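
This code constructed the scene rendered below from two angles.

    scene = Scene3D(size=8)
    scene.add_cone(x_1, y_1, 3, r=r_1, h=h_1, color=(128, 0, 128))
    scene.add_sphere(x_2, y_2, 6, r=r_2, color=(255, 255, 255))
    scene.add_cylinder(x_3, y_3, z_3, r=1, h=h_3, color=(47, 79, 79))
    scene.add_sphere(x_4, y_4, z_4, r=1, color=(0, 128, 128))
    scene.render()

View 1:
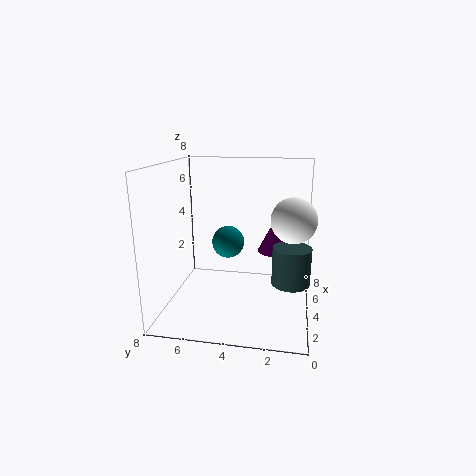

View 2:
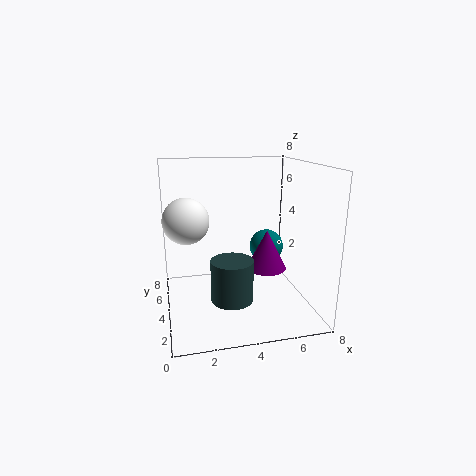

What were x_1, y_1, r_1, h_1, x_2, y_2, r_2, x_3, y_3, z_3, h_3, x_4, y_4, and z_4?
x_1 = 5, y_1 = 2, r_1 = 1, h_1 = 2, x_2 = 1, y_2 = 1, r_2 = 1, x_3 = 3, y_3 = 1, z_3 = 2, h_3 = 2, x_4 = 6, y_4 = 5, z_4 = 3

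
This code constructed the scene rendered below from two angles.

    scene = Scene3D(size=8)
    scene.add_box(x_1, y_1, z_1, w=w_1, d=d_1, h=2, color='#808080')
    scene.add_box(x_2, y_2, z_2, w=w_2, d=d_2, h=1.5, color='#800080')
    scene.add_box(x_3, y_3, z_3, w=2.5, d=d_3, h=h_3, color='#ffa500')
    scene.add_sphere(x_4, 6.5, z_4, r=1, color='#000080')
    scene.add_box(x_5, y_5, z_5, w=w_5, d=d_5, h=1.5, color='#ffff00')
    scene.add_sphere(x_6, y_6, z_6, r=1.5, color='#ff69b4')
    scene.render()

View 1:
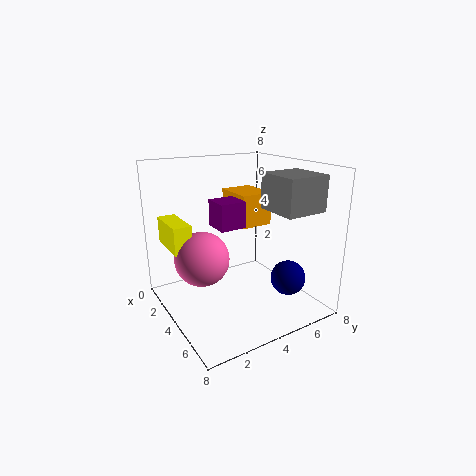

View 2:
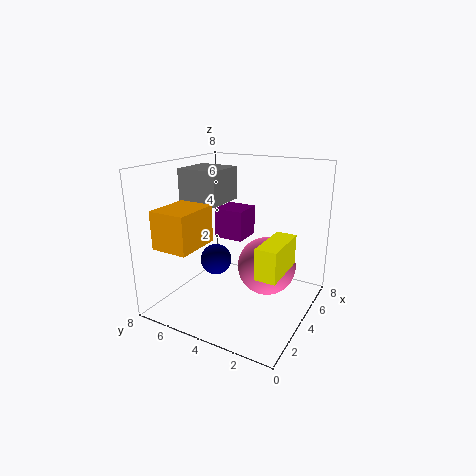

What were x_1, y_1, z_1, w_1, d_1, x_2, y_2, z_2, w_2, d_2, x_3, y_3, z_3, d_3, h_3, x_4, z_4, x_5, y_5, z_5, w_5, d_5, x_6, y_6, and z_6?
x_1 = 4
y_1 = 5.5
z_1 = 5.5
w_1 = 2.5
d_1 = 2.5
x_2 = 2.5
y_2 = 3
z_2 = 4.5
w_2 = 1.5
d_2 = 1.5
x_3 = 0.5
y_3 = 5
z_3 = 4
d_3 = 2
h_3 = 2
x_4 = 5.5
z_4 = 1.5
x_5 = 1
y_5 = 0.5
z_5 = 3.5
w_5 = 2.5
d_5 = 1
x_6 = 3.5
y_6 = 2
z_6 = 3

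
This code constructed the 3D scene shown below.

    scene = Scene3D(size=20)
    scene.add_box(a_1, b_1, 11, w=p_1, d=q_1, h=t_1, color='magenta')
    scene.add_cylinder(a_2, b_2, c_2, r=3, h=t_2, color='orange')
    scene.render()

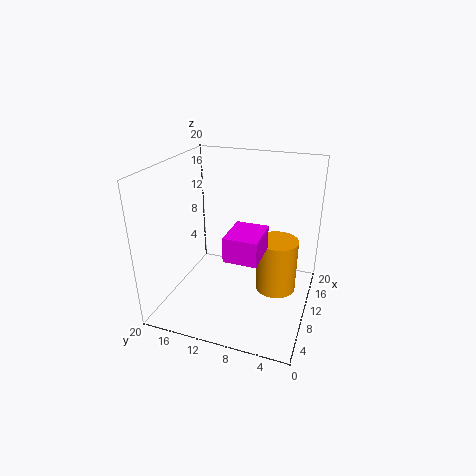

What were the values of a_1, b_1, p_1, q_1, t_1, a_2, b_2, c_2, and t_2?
a_1 = 2
b_1 = 5
p_1 = 5
q_1 = 4
t_1 = 3
a_2 = 13
b_2 = 5
c_2 = 1
t_2 = 8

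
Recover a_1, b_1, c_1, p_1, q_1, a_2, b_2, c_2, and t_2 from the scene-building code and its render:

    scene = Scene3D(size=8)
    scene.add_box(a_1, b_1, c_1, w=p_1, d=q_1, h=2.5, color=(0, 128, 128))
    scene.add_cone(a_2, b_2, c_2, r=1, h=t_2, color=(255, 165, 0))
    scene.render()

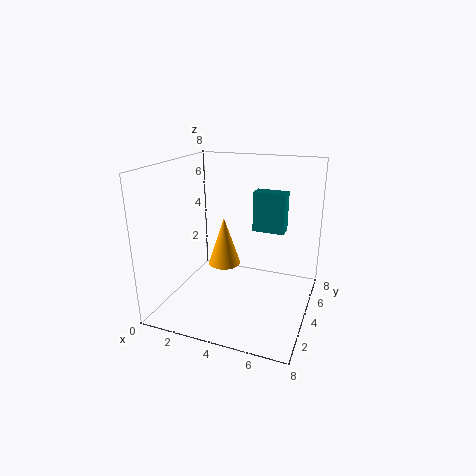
a_1 = 4; b_1 = 6.5; c_1 = 3.5; p_1 = 2; q_1 = 1; a_2 = 2.5; b_2 = 5.5; c_2 = 1.5; t_2 = 3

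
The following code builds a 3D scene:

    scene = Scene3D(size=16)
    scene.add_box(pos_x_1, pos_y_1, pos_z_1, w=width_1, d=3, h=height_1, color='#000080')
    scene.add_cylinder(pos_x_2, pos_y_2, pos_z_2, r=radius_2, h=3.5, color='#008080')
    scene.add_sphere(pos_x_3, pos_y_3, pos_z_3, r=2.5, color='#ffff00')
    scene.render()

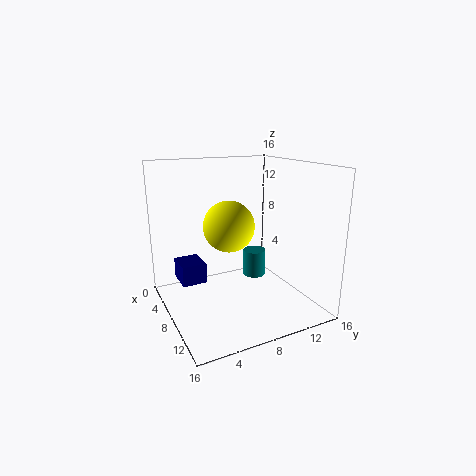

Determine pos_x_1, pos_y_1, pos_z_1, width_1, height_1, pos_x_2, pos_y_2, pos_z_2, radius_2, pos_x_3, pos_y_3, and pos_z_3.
pos_x_1 = 1
pos_y_1 = 2.5
pos_z_1 = 1.5
width_1 = 3.5
height_1 = 2.5
pos_x_2 = 3
pos_y_2 = 13
pos_z_2 = 0.5
radius_2 = 1.5
pos_x_3 = 11
pos_y_3 = 5.5
pos_z_3 = 10.5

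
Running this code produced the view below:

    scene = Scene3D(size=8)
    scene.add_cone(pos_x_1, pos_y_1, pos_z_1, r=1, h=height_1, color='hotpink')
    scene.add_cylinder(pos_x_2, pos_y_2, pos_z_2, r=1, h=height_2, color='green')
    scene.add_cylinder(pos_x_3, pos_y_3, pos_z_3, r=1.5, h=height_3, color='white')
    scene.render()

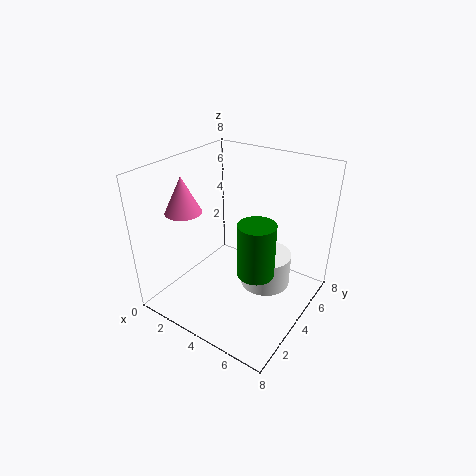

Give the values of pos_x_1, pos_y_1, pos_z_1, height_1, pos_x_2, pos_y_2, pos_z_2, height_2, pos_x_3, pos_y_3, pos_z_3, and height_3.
pos_x_1 = 1.5
pos_y_1 = 2.5
pos_z_1 = 5.5
height_1 = 2
pos_x_2 = 5.5
pos_y_2 = 3.5
pos_z_2 = 2.5
height_2 = 3
pos_x_3 = 5
pos_y_3 = 5.5
pos_z_3 = 0.5
height_3 = 2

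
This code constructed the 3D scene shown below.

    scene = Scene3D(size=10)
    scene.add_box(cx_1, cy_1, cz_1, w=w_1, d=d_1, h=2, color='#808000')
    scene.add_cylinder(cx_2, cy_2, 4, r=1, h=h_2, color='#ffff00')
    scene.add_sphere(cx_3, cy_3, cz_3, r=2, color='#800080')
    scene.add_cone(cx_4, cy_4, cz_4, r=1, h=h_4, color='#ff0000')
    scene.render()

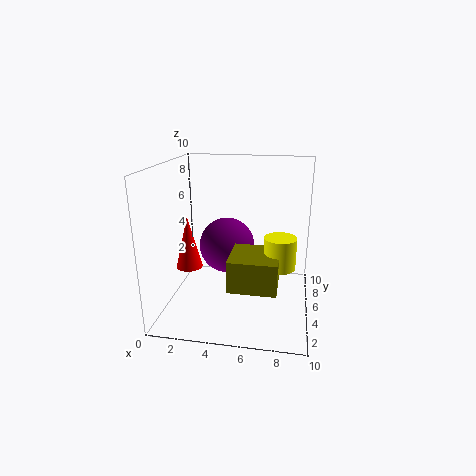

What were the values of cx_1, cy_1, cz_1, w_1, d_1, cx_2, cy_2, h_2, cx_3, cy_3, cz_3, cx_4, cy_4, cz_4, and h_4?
cx_1 = 5
cy_1 = 1
cz_1 = 3
w_1 = 3
d_1 = 3
cx_2 = 8
cy_2 = 3
h_2 = 2
cx_3 = 4
cy_3 = 6
cz_3 = 4
cx_4 = 1
cy_4 = 6
cz_4 = 2
h_4 = 4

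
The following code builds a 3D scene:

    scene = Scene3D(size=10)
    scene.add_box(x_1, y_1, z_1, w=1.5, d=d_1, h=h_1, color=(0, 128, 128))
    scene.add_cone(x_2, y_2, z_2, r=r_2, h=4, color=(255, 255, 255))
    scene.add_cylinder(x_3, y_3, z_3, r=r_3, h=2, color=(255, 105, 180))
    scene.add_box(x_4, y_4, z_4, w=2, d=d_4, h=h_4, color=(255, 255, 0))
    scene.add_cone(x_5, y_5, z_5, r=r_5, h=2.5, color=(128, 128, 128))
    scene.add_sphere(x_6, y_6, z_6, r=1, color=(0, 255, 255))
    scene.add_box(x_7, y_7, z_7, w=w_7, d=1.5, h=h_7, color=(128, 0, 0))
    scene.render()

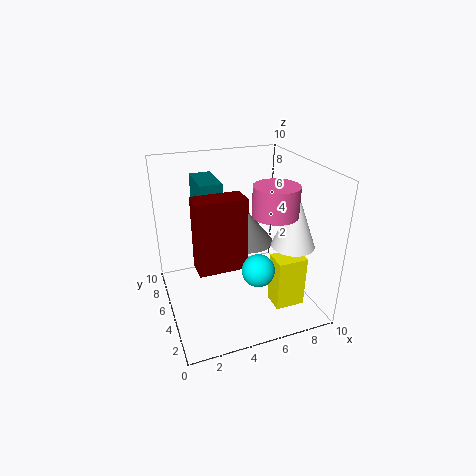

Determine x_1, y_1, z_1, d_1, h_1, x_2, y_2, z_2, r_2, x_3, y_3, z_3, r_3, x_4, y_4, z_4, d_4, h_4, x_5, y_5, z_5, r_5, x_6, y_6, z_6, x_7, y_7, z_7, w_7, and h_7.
x_1 = 2.5; y_1 = 5; z_1 = 6.5; d_1 = 3; h_1 = 2.5; x_2 = 8.5; y_2 = 3.5; z_2 = 4.5; r_2 = 1.5; x_3 = 7; y_3 = 3.5; z_3 = 7; r_3 = 1.5; x_4 = 6.5; y_4 = 1.5; z_4 = 1; d_4 = 1.5; h_4 = 3.5; x_5 = 6.5; y_5 = 7; z_5 = 3.5; r_5 = 2; x_6 = 5; y_6 = 1.5; z_6 = 4.5; x_7 = 1.5; y_7 = 2; z_7 = 4.5; w_7 = 3; h_7 = 4.5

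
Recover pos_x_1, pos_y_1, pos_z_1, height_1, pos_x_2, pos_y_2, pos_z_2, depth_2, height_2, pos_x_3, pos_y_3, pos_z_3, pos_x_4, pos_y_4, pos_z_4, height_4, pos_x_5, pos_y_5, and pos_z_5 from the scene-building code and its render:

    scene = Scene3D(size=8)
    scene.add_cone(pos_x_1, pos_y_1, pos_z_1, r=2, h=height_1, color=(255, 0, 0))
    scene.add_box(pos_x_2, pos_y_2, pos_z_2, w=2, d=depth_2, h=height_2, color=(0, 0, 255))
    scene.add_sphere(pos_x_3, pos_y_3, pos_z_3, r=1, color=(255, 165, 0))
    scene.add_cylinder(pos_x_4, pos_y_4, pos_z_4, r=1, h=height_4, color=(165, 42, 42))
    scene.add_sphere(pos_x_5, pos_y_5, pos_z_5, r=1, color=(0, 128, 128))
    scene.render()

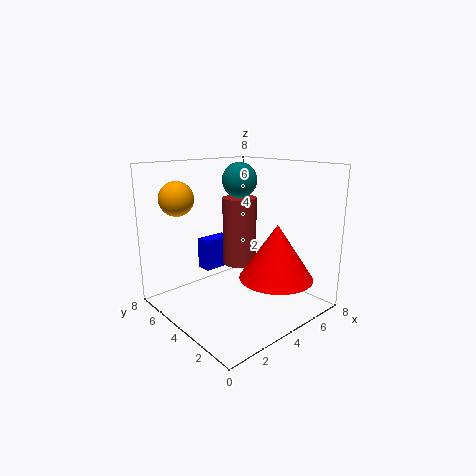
pos_x_1 = 5, pos_y_1 = 2, pos_z_1 = 2, height_1 = 3, pos_x_2 = 4, pos_y_2 = 7, pos_z_2 = 1, depth_2 = 1, height_2 = 2, pos_x_3 = 2, pos_y_3 = 7, pos_z_3 = 6, pos_x_4 = 5, pos_y_4 = 5, pos_z_4 = 2, height_4 = 4, pos_x_5 = 5, pos_y_5 = 5, pos_z_5 = 7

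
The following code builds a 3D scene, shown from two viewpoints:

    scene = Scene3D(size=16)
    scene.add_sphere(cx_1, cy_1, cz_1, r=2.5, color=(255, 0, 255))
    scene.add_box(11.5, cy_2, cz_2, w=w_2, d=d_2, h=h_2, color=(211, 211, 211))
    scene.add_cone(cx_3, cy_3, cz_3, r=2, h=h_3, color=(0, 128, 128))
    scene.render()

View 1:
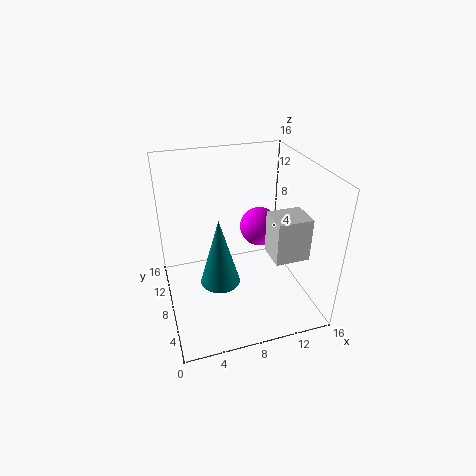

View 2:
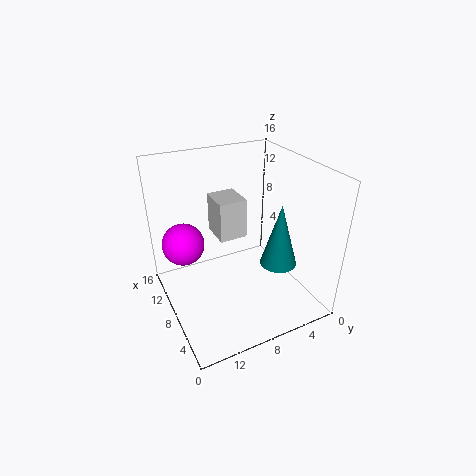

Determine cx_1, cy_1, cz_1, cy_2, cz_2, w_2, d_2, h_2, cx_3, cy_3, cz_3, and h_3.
cx_1 = 12.5, cy_1 = 13, cz_1 = 6, cy_2 = 5, cz_2 = 5.5, w_2 = 4, d_2 = 3.5, h_2 = 5, cx_3 = 5, cy_3 = 4.5, cz_3 = 5.5, h_3 = 7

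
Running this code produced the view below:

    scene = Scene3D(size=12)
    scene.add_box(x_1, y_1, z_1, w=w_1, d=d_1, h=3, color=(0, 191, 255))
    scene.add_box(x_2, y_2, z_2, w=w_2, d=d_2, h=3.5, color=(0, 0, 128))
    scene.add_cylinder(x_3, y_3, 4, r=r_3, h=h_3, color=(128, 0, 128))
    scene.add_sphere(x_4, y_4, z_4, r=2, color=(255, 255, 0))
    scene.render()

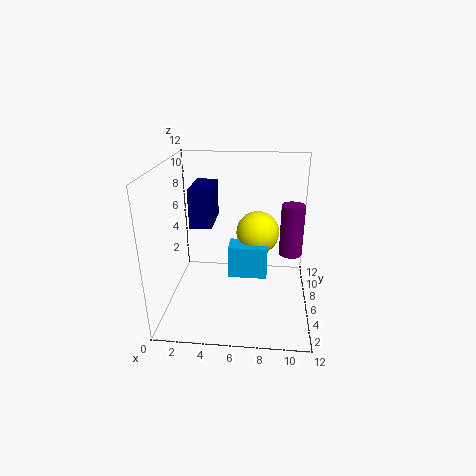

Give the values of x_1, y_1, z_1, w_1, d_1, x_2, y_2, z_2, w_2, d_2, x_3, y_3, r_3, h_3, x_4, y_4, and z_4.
x_1 = 5; y_1 = 7; z_1 = 1.5; w_1 = 3.5; d_1 = 2; x_2 = 1.5; y_2 = 7.5; z_2 = 6; w_2 = 2; d_2 = 4; x_3 = 10.5; y_3 = 7.5; r_3 = 1; h_3 = 4.5; x_4 = 7.5; y_4 = 9.5; z_4 = 5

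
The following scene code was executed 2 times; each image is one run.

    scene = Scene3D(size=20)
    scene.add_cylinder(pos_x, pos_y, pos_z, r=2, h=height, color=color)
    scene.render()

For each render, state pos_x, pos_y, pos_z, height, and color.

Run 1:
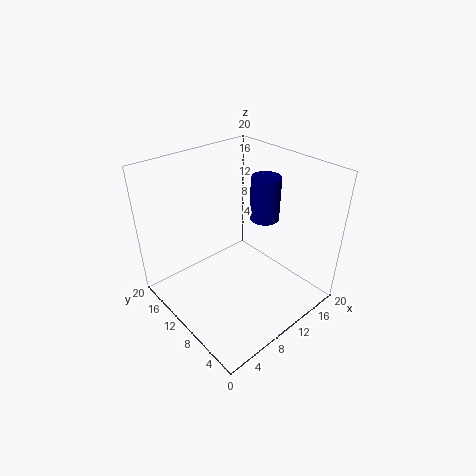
pos_x = 13.5, pos_y = 8.5, pos_z = 12.5, height = 6, color = 'navy'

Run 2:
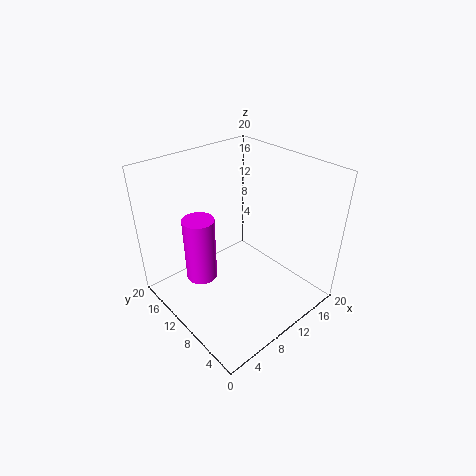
pos_x = 4, pos_y = 10.5, pos_z = 6.5, height = 8.5, color = 'magenta'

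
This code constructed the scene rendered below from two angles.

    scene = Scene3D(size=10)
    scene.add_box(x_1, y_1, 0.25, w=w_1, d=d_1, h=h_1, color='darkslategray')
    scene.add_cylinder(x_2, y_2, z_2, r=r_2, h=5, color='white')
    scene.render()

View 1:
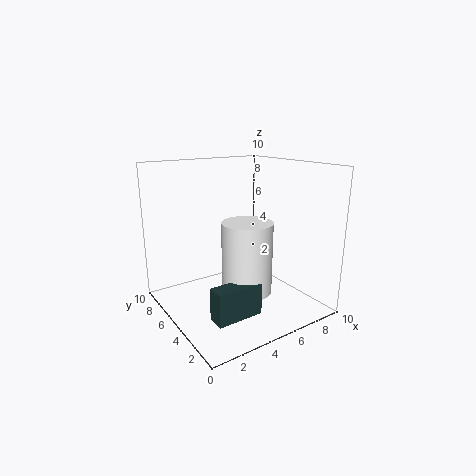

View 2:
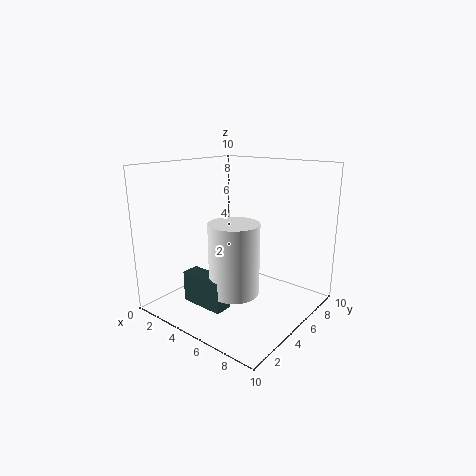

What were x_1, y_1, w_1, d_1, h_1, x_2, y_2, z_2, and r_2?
x_1 = 2, y_1 = 2.5, w_1 = 3.25, d_1 = 1.25, h_1 = 2.25, x_2 = 5.25, y_2 = 4.25, z_2 = 1.25, r_2 = 1.75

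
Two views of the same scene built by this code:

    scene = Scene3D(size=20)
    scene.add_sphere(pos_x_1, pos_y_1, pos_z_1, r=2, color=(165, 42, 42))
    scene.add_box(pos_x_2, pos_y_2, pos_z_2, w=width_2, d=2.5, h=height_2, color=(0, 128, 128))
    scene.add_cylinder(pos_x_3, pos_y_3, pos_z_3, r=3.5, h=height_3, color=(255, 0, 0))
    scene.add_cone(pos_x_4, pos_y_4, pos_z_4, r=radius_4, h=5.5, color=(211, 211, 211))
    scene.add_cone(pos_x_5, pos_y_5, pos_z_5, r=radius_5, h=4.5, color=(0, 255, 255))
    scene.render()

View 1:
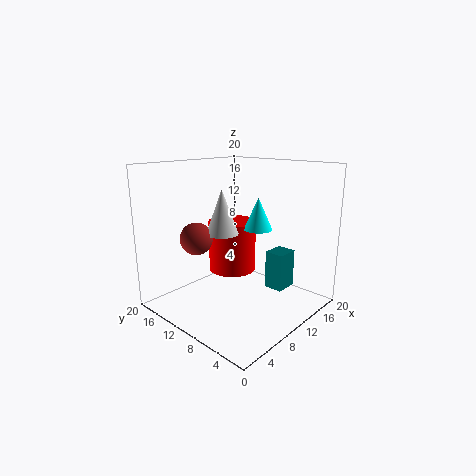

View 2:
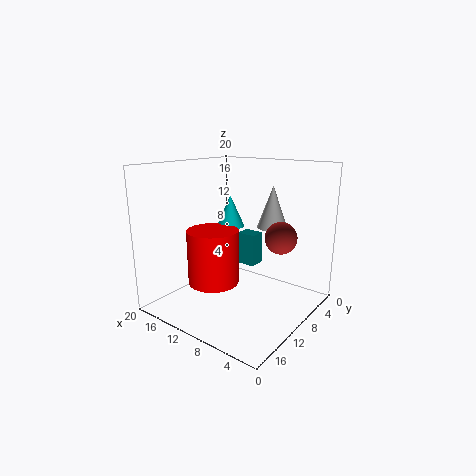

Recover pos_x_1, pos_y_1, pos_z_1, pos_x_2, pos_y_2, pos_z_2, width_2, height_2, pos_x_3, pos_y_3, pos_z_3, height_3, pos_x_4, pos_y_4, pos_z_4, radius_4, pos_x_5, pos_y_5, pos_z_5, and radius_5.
pos_x_1 = 3
pos_y_1 = 10.5
pos_z_1 = 11.5
pos_x_2 = 10.5
pos_y_2 = 3
pos_z_2 = 4
width_2 = 3
height_2 = 5
pos_x_3 = 12
pos_y_3 = 13
pos_z_3 = 4
height_3 = 7.5
pos_x_4 = 5.5
pos_y_4 = 8.5
pos_z_4 = 12
radius_4 = 2
pos_x_5 = 12.5
pos_y_5 = 8.5
pos_z_5 = 11
radius_5 = 2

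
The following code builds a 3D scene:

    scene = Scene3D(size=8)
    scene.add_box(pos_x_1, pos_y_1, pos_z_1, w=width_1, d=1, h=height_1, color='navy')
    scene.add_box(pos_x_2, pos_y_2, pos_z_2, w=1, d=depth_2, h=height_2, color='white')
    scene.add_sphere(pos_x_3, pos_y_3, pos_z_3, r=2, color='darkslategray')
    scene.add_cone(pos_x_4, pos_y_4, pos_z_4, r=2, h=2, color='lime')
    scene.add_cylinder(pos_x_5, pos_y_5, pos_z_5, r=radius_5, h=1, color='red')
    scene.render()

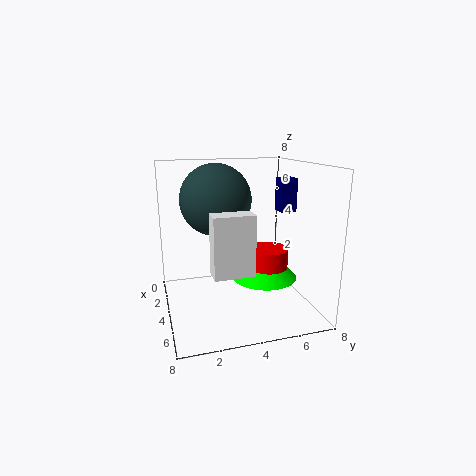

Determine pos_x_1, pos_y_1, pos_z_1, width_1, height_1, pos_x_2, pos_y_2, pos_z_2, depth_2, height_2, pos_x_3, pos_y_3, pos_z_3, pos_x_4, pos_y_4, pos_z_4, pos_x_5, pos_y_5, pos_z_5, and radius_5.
pos_x_1 = 2; pos_y_1 = 7; pos_z_1 = 5; width_1 = 1; height_1 = 2; pos_x_2 = 6; pos_y_2 = 2; pos_z_2 = 3; depth_2 = 2; height_2 = 3; pos_x_3 = 3; pos_y_3 = 3; pos_z_3 = 6; pos_x_4 = 3; pos_y_4 = 6; pos_z_4 = 1; pos_x_5 = 6; pos_y_5 = 5; pos_z_5 = 3; radius_5 = 1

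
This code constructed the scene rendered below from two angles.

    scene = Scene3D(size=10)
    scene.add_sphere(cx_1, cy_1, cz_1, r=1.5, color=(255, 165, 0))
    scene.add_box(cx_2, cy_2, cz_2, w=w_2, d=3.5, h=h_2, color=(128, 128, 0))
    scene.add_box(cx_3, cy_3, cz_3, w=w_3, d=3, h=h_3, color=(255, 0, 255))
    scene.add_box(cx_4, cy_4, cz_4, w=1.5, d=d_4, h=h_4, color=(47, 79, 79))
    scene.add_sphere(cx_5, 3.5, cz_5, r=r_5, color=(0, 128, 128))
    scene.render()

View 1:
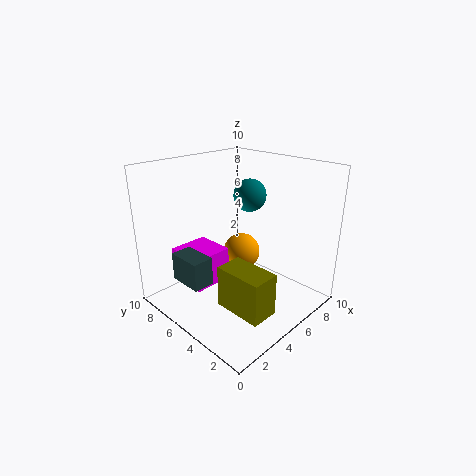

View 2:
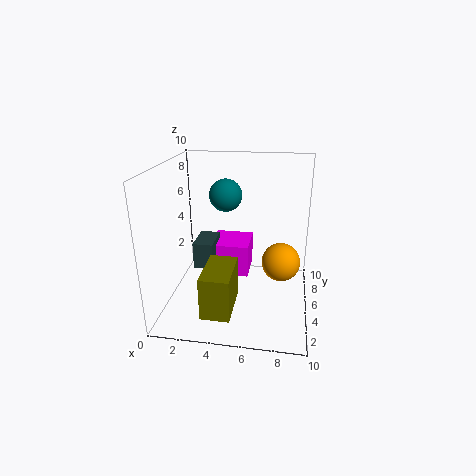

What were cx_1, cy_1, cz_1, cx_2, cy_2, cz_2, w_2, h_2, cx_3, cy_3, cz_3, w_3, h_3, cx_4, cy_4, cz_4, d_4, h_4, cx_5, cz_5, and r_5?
cx_1 = 8, cy_1 = 7.5, cz_1 = 2, cx_2 = 3, cy_2 = 1.5, cz_2 = 0.5, w_2 = 2, h_2 = 3, cx_3 = 2.5, cy_3 = 6.5, cz_3 = 1, w_3 = 3, h_3 = 2.5, cx_4 = 1.5, cy_4 = 5.5, cz_4 = 2, d_4 = 2.5, h_4 = 2, cx_5 = 4.5, cz_5 = 8.5, r_5 = 1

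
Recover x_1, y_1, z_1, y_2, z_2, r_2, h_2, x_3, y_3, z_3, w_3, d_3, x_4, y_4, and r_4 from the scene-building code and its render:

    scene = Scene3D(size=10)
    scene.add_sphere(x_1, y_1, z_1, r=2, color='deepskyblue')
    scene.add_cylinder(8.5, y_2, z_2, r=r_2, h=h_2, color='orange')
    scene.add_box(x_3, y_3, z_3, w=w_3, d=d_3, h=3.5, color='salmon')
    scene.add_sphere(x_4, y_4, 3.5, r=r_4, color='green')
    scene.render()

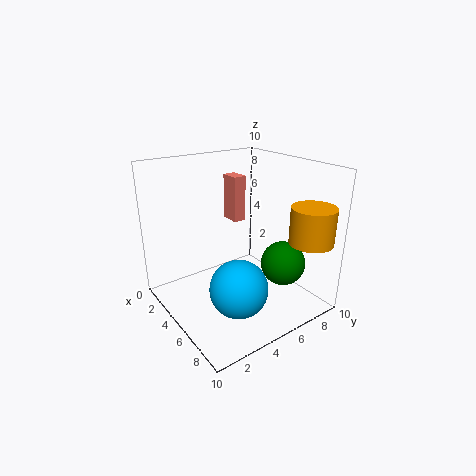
x_1 = 6.5; y_1 = 4; z_1 = 2; y_2 = 8.5; z_2 = 5; r_2 = 1.5; h_2 = 2.5; x_3 = 1; y_3 = 6.5; z_3 = 5; w_3 = 1.5; d_3 = 1; x_4 = 7.5; y_4 = 7; r_4 = 1.5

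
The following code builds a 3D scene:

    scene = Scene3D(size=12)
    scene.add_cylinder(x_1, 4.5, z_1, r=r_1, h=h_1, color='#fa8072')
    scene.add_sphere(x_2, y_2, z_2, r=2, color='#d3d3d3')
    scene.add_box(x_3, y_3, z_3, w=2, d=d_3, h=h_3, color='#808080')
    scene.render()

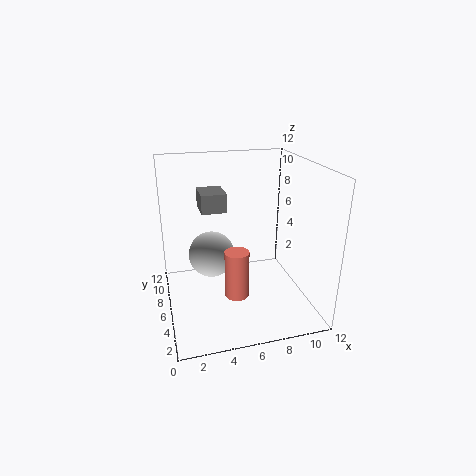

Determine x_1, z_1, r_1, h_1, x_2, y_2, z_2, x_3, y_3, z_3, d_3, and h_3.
x_1 = 5.5; z_1 = 1.5; r_1 = 1; h_1 = 4; x_2 = 4; y_2 = 7.5; z_2 = 4; x_3 = 3; y_3 = 5.5; z_3 = 8.5; d_3 = 2.5; h_3 = 1.5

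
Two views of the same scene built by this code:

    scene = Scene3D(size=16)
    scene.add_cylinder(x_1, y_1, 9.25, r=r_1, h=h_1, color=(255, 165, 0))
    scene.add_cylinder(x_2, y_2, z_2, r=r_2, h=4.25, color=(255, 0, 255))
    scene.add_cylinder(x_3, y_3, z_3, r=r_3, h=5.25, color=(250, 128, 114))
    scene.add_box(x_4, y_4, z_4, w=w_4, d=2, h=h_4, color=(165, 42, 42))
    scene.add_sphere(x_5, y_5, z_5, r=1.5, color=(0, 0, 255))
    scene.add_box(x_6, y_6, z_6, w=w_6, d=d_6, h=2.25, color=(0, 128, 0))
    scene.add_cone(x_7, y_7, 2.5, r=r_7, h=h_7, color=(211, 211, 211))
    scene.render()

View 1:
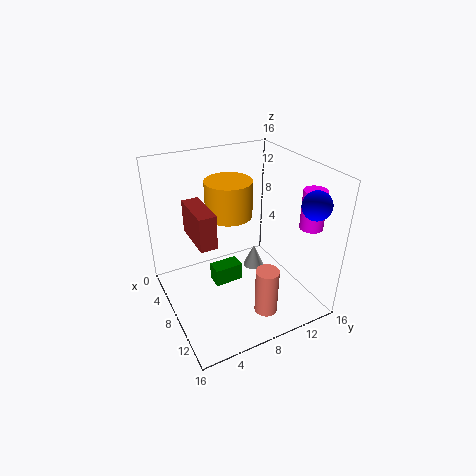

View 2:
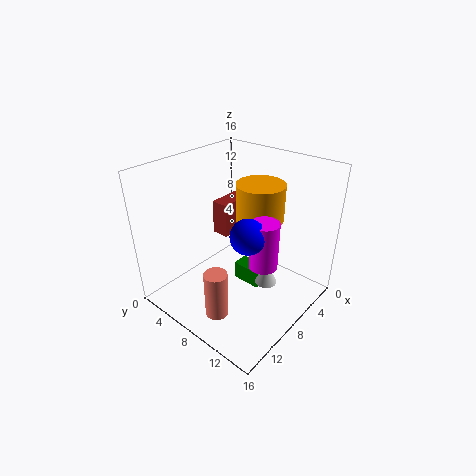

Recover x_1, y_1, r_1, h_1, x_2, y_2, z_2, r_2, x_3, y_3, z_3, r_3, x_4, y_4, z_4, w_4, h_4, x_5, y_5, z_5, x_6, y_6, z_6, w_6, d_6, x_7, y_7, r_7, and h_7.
x_1 = 4.75; y_1 = 8.5; r_1 = 2.75; h_1 = 4.25; x_2 = 12.25; y_2 = 14.5; z_2 = 9.75; r_2 = 1.25; x_3 = 12.75; y_3 = 9; z_3 = 1; r_3 = 1.25; x_4 = 2; y_4 = 3.75; z_4 = 7; w_4 = 5.5; h_4 = 4; x_5 = 13.5; y_5 = 13.75; z_5 = 13; x_6 = 4.25; y_6 = 6; z_6 = 0.5; w_6 = 2; d_6 = 3.5; x_7 = 6.5; y_7 = 11; r_7 = 1.25; h_7 = 2.75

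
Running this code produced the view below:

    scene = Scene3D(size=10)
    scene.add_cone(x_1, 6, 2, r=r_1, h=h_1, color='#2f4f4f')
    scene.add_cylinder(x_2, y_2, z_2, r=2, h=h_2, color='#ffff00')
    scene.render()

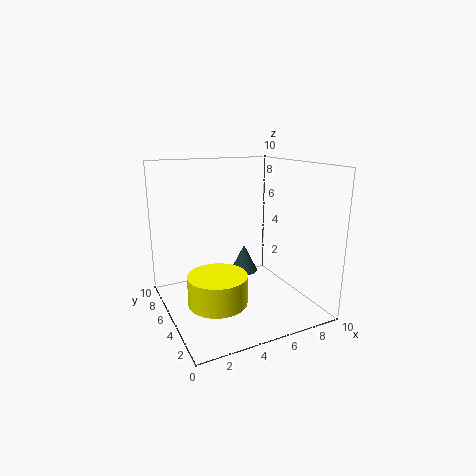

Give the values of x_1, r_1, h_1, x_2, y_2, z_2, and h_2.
x_1 = 6; r_1 = 1; h_1 = 2; x_2 = 3; y_2 = 4; z_2 = 1; h_2 = 2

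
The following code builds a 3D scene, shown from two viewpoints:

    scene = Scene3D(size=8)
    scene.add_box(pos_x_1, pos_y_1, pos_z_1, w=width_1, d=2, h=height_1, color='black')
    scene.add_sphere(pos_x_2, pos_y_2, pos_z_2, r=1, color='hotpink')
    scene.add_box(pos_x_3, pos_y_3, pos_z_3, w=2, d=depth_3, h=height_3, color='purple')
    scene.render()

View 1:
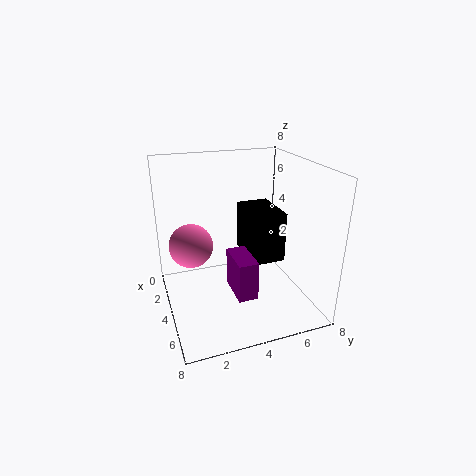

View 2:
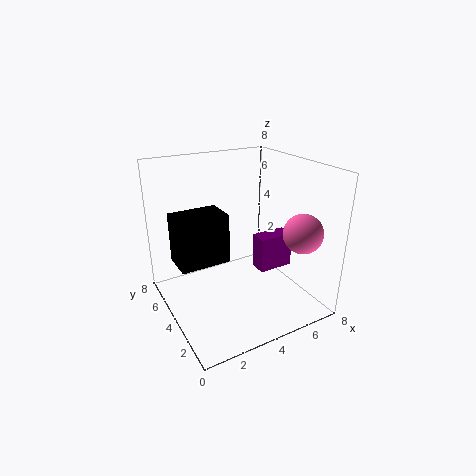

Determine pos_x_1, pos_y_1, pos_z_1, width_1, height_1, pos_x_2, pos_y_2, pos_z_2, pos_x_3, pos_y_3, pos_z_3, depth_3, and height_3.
pos_x_1 = 1, pos_y_1 = 5, pos_z_1 = 2, width_1 = 3, height_1 = 3, pos_x_2 = 6, pos_y_2 = 1, pos_z_2 = 5, pos_x_3 = 5, pos_y_3 = 3, pos_z_3 = 2, depth_3 = 1, height_3 = 2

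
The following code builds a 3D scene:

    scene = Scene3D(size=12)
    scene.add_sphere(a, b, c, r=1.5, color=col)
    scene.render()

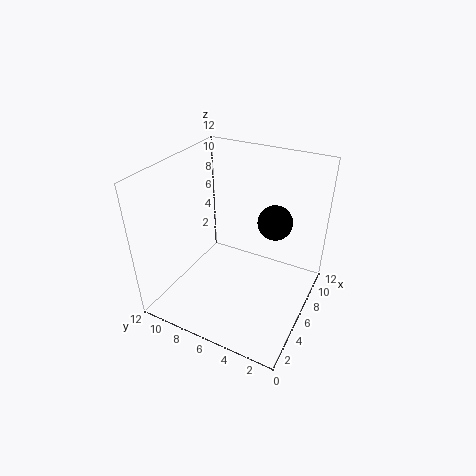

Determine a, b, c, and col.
a = 8.5; b = 3.75; c = 6.75; col = 'black'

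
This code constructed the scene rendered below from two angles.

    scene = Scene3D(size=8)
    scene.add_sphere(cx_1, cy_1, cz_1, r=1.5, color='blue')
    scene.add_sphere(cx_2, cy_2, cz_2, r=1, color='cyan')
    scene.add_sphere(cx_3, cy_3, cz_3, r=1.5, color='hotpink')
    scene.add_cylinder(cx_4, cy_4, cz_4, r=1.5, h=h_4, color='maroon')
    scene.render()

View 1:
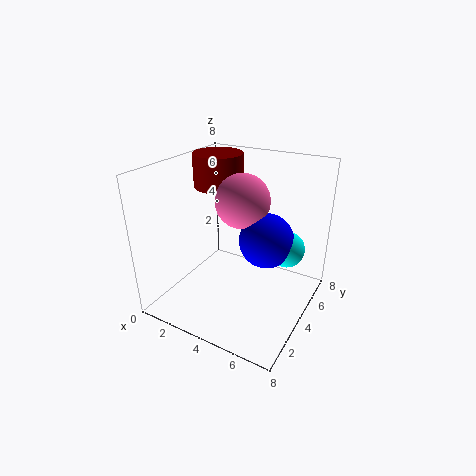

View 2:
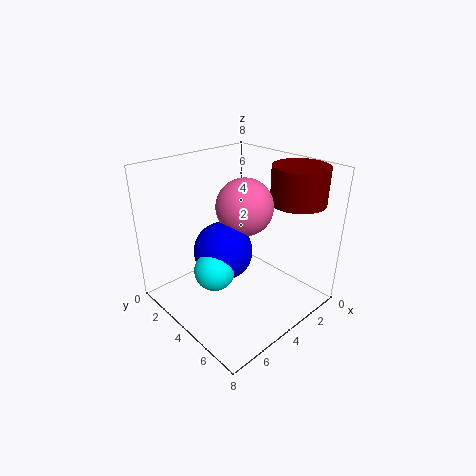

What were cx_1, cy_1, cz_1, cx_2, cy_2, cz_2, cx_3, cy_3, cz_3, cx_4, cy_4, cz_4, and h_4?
cx_1 = 5.5, cy_1 = 4.5, cz_1 = 4, cx_2 = 6.5, cy_2 = 5, cz_2 = 3.5, cx_3 = 4, cy_3 = 4.5, cz_3 = 6, cx_4 = 1.5, cy_4 = 6, cz_4 = 6, h_4 = 2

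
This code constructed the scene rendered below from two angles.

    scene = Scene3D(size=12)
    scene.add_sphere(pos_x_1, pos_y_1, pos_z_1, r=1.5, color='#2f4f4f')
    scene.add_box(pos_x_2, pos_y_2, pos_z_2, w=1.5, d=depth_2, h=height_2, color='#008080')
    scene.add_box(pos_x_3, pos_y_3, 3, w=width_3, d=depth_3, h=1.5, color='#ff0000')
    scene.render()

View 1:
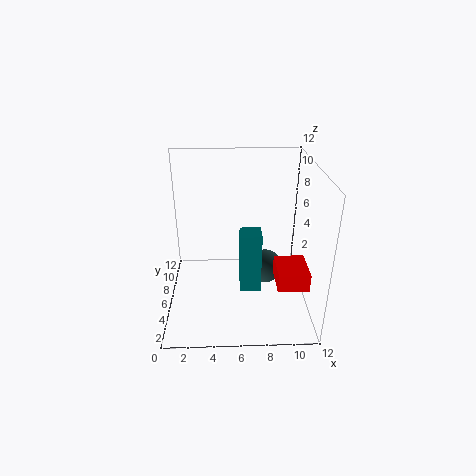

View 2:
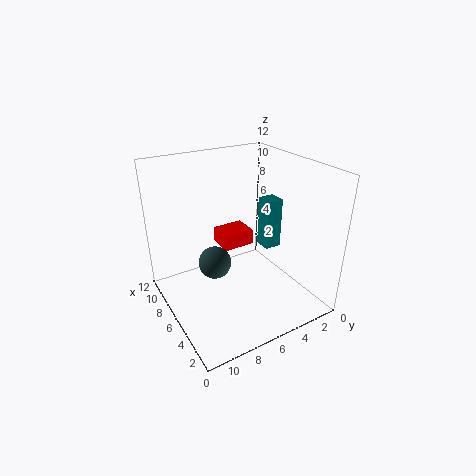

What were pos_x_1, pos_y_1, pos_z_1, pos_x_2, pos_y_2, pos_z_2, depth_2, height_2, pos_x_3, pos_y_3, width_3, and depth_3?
pos_x_1 = 8.5, pos_y_1 = 7, pos_z_1 = 2.5, pos_x_2 = 6, pos_y_2 = 1.5, pos_z_2 = 4, depth_2 = 1.5, height_2 = 4.5, pos_x_3 = 9, pos_y_3 = 2.5, width_3 = 2.5, depth_3 = 3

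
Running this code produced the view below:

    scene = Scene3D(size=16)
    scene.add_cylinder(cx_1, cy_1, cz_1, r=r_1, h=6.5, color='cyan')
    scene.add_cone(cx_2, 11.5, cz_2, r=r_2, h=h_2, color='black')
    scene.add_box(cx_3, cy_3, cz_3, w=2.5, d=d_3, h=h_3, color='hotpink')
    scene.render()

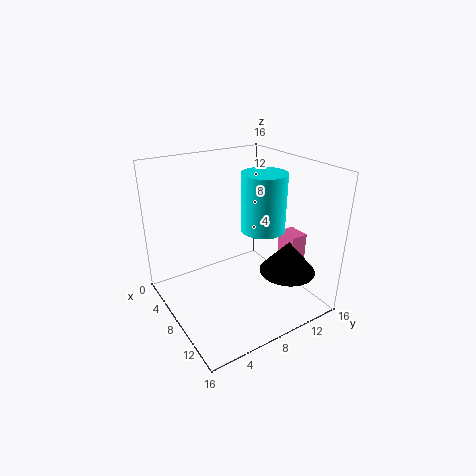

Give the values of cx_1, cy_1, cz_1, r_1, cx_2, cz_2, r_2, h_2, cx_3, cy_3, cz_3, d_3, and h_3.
cx_1 = 8.5
cy_1 = 11
cz_1 = 8.5
r_1 = 2.5
cx_2 = 12.5
cz_2 = 5
r_2 = 3
h_2 = 3.5
cx_3 = 9
cy_3 = 13
cz_3 = 1.5
d_3 = 2
h_3 = 6.5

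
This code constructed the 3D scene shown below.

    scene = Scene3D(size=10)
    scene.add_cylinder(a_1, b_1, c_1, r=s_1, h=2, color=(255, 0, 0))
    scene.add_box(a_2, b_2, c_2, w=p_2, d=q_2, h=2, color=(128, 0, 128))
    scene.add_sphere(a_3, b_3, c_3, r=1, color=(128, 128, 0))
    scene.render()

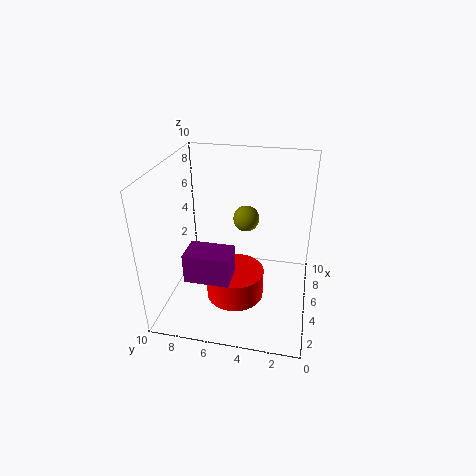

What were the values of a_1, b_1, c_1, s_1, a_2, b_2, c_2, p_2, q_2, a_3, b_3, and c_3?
a_1 = 4; b_1 = 5; c_1 = 1; s_1 = 2; a_2 = 2; b_2 = 5; c_2 = 3; p_2 = 2; q_2 = 3; a_3 = 8; b_3 = 5; c_3 = 5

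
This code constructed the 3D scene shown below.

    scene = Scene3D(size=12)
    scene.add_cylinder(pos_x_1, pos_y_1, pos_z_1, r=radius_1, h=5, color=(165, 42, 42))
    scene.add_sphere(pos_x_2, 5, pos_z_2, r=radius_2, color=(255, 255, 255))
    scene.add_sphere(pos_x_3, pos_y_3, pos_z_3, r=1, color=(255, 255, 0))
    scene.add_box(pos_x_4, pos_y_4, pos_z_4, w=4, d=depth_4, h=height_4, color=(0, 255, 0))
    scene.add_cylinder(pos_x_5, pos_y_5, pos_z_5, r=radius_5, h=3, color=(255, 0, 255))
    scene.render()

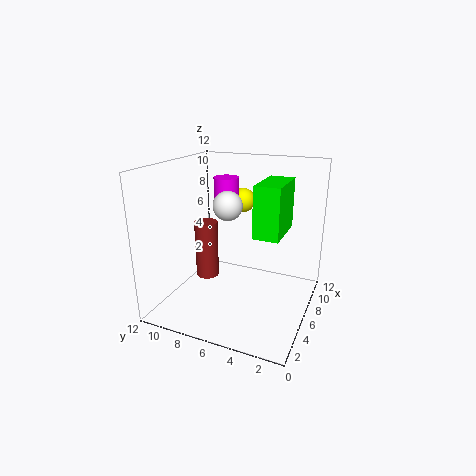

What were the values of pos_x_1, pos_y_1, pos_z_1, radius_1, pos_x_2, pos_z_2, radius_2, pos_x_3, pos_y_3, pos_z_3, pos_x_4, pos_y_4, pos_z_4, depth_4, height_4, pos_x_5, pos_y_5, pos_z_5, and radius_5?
pos_x_1 = 6
pos_y_1 = 9
pos_z_1 = 2
radius_1 = 1
pos_x_2 = 2
pos_z_2 = 10
radius_2 = 1
pos_x_3 = 7
pos_y_3 = 6
pos_z_3 = 9
pos_x_4 = 4
pos_y_4 = 2
pos_z_4 = 7
depth_4 = 2
height_4 = 4
pos_x_5 = 6
pos_y_5 = 7
pos_z_5 = 8
radius_5 = 1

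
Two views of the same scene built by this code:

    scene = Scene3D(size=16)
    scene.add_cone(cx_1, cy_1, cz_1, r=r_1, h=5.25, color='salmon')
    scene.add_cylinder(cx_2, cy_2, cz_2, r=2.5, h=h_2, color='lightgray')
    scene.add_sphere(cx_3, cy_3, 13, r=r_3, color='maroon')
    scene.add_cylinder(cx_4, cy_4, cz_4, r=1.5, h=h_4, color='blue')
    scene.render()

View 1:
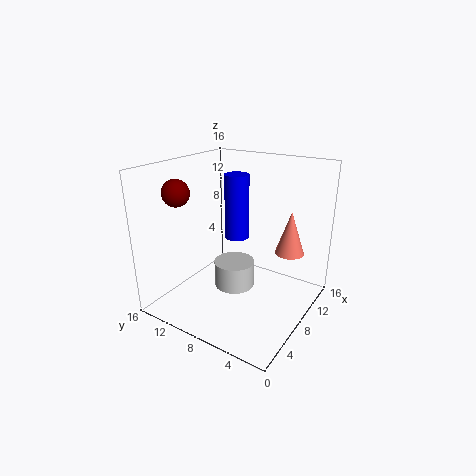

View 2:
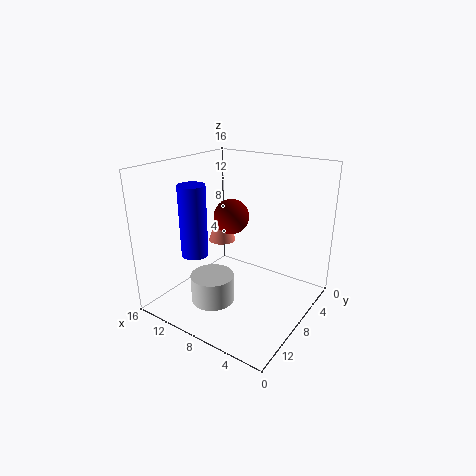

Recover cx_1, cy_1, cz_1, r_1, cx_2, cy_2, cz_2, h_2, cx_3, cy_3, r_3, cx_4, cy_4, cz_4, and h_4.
cx_1 = 13.25, cy_1 = 4, cz_1 = 5, r_1 = 1.75, cx_2 = 10.25, cy_2 = 10, cz_2 = 0.25, h_2 = 3.25, cx_3 = 4.75, cy_3 = 13.75, r_3 = 1.5, cx_4 = 12, cy_4 = 10.75, cz_4 = 6, h_4 = 8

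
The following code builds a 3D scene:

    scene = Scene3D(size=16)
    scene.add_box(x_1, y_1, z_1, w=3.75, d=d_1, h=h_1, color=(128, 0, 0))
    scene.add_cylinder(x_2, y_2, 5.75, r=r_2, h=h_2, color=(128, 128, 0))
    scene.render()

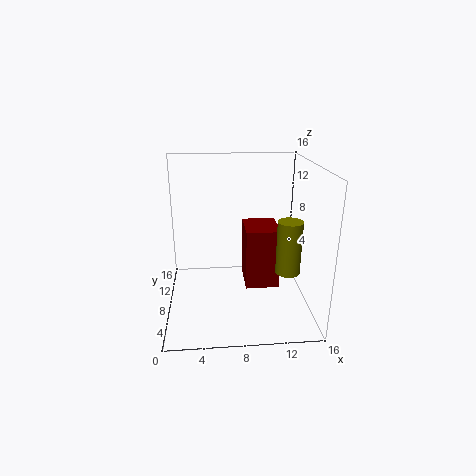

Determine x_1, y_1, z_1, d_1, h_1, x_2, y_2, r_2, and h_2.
x_1 = 8.75, y_1 = 6.25, z_1 = 2.5, d_1 = 4.5, h_1 = 6.75, x_2 = 12.75, y_2 = 4, r_2 = 1.25, h_2 = 5.5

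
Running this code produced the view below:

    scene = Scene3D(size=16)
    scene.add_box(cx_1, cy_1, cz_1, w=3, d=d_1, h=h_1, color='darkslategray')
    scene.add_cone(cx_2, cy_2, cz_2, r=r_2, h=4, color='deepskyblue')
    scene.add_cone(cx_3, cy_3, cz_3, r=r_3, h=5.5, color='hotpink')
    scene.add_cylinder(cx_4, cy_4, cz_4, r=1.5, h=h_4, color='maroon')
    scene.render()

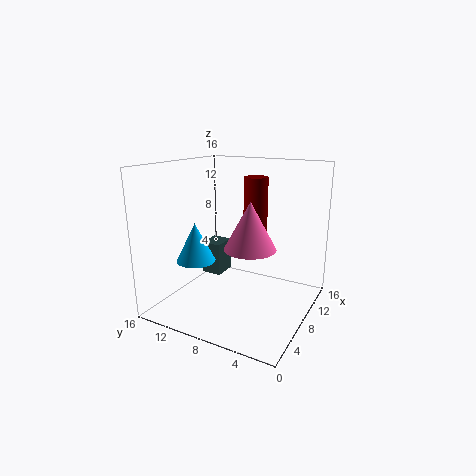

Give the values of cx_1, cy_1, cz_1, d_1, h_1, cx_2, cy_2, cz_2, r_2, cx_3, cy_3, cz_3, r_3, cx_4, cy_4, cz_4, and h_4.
cx_1 = 9.5
cy_1 = 11.5
cz_1 = 2
d_1 = 2.5
h_1 = 4
cx_2 = 3.5
cy_2 = 10.5
cz_2 = 6.5
r_2 = 2
cx_3 = 9
cy_3 = 7
cz_3 = 6.5
r_3 = 3
cx_4 = 13.5
cy_4 = 8.5
cz_4 = 7
h_4 = 7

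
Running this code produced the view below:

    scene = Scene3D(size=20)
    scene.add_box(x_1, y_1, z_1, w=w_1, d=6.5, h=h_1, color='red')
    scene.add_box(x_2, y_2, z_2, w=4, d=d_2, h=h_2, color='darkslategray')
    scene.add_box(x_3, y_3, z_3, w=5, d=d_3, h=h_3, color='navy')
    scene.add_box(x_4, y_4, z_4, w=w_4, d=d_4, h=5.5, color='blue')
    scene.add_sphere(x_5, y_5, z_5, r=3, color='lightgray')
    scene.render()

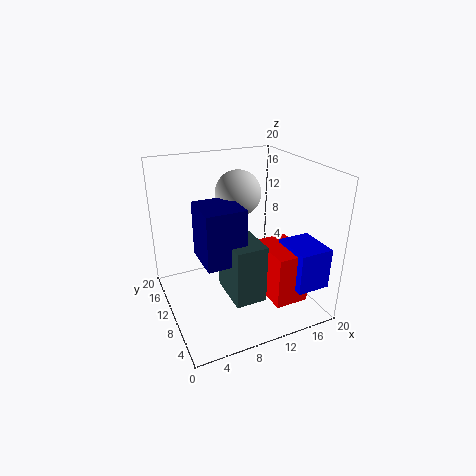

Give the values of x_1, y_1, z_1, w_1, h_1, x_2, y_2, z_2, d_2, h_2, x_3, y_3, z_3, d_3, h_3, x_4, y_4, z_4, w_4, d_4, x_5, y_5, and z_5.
x_1 = 12; y_1 = 2; z_1 = 3; w_1 = 4.5; h_1 = 7; x_2 = 6.5; y_2 = 2.5; z_2 = 4.5; d_2 = 6; h_2 = 7.5; x_3 = 3.5; y_3 = 4; z_3 = 9.5; d_3 = 5.5; h_3 = 7; x_4 = 14.5; y_4 = 1; z_4 = 5; w_4 = 4.5; d_4 = 5.5; x_5 = 10; y_5 = 10; z_5 = 16.5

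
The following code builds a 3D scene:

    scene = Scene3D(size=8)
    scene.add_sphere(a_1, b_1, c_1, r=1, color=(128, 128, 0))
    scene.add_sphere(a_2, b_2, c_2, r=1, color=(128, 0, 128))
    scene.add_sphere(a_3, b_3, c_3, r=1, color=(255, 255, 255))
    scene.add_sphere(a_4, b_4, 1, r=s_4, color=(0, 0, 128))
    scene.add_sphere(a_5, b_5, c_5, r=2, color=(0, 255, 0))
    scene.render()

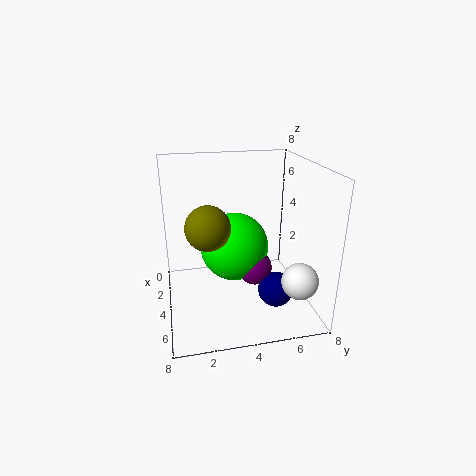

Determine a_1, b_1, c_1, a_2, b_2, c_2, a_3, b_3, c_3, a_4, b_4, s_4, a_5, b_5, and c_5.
a_1 = 7
b_1 = 2
c_1 = 6
a_2 = 4
b_2 = 5
c_2 = 2
a_3 = 6
b_3 = 7
c_3 = 2
a_4 = 5
b_4 = 6
s_4 = 1
a_5 = 3
b_5 = 4
c_5 = 3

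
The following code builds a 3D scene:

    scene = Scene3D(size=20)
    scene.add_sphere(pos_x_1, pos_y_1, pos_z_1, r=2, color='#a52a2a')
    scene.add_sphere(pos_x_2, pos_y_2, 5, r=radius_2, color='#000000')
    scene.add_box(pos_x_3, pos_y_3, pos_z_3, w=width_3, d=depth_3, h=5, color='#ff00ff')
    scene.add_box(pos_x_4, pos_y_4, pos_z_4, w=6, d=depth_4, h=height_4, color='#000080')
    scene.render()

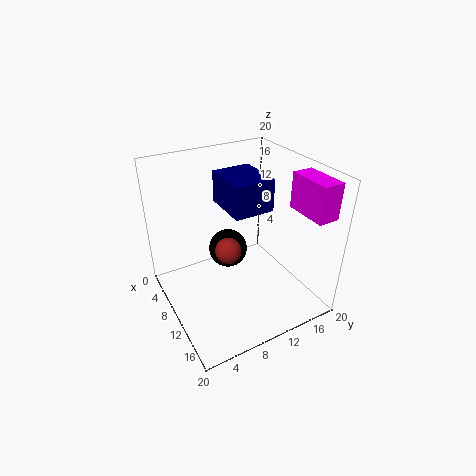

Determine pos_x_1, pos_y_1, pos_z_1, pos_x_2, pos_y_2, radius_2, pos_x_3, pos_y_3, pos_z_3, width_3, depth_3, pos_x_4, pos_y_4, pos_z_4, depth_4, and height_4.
pos_x_1 = 7; pos_y_1 = 10; pos_z_1 = 6; pos_x_2 = 5; pos_y_2 = 11; radius_2 = 3; pos_x_3 = 12; pos_y_3 = 17; pos_z_3 = 14; width_3 = 6; depth_3 = 3; pos_x_4 = 9; pos_y_4 = 7; pos_z_4 = 16; depth_4 = 5; height_4 = 4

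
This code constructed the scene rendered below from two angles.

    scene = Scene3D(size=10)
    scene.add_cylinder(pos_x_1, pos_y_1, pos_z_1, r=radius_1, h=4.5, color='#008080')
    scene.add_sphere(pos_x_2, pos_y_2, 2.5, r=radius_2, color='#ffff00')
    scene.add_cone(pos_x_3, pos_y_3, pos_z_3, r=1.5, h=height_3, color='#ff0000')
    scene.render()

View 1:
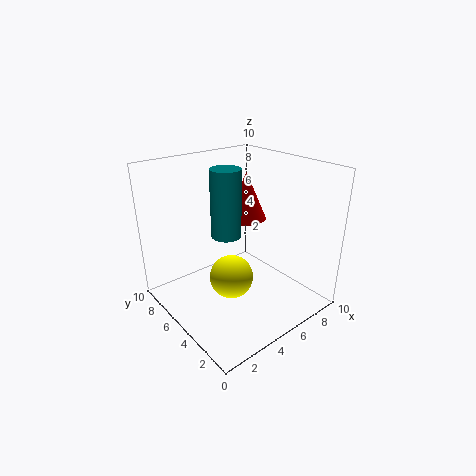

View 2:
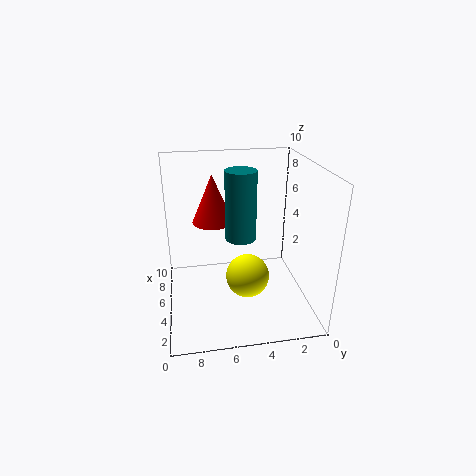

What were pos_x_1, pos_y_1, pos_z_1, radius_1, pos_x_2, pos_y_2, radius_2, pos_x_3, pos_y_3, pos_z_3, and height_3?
pos_x_1 = 4; pos_y_1 = 5; pos_z_1 = 5.5; radius_1 = 1; pos_x_2 = 4; pos_y_2 = 4.5; radius_2 = 1.5; pos_x_3 = 7; pos_y_3 = 6.5; pos_z_3 = 5.5; height_3 = 3.5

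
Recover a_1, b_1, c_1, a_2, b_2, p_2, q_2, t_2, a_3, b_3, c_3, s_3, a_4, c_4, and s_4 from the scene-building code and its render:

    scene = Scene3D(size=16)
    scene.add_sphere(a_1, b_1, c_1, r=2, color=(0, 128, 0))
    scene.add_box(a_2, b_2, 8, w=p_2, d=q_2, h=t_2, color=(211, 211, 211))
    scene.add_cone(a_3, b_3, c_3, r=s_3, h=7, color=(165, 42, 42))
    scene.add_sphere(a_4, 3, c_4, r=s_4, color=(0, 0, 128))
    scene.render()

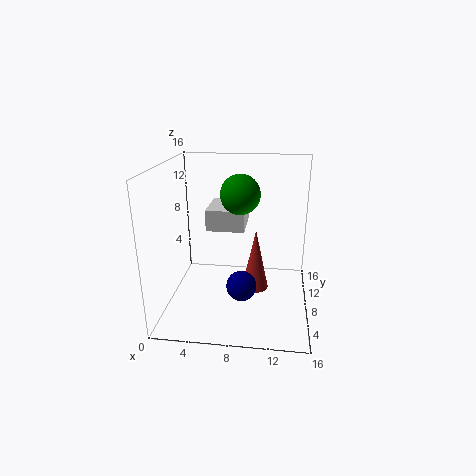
a_1 = 8.5, b_1 = 6, c_1 = 13.5, a_2 = 4, b_2 = 9.5, p_2 = 4.5, q_2 = 5.5, t_2 = 2.5, a_3 = 10, b_3 = 8, c_3 = 2, s_3 = 1.5, a_4 = 9, c_4 = 5, s_4 = 1.5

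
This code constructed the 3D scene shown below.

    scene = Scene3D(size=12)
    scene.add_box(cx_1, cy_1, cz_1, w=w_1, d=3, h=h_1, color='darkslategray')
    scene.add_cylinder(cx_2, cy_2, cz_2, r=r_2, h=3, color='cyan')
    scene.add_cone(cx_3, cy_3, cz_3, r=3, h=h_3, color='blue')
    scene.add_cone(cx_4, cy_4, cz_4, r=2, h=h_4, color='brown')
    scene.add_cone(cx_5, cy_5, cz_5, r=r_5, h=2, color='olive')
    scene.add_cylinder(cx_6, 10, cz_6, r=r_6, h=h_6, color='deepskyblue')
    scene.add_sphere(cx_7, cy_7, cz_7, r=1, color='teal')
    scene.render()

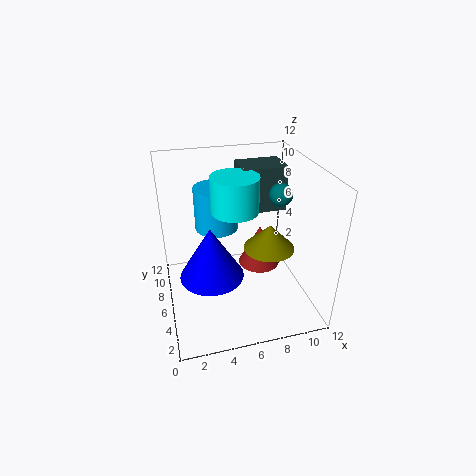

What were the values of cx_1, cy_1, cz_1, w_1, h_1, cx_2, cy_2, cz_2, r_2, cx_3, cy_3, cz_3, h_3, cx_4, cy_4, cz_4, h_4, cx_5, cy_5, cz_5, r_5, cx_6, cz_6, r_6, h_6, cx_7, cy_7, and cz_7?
cx_1 = 7
cy_1 = 8
cz_1 = 7
w_1 = 4
h_1 = 4
cx_2 = 6
cy_2 = 7
cz_2 = 8
r_2 = 2
cx_3 = 4
cy_3 = 8
cz_3 = 1
h_3 = 5
cx_4 = 9
cy_4 = 9
cz_4 = 1
h_4 = 4
cx_5 = 8
cy_5 = 4
cz_5 = 6
r_5 = 2
cx_6 = 5
cz_6 = 5
r_6 = 2
h_6 = 4
cx_7 = 10
cy_7 = 7
cz_7 = 9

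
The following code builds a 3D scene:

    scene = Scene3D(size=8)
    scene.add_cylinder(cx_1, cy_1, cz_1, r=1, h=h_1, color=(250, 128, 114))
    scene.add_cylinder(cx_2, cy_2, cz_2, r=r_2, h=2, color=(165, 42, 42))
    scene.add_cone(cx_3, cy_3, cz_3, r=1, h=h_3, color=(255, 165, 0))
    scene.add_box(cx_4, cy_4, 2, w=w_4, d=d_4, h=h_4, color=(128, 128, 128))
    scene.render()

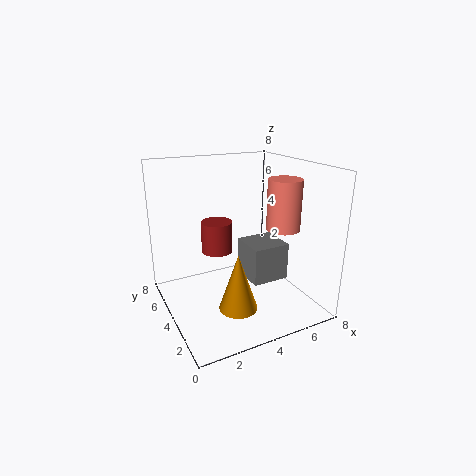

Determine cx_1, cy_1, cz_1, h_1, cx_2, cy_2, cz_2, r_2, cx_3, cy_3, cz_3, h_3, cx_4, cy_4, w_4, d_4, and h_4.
cx_1 = 7, cy_1 = 4, cz_1 = 4, h_1 = 3, cx_2 = 4, cy_2 = 7, cz_2 = 2, r_2 = 1, cx_3 = 3, cy_3 = 2, cz_3 = 1, h_3 = 3, cx_4 = 4, cy_4 = 2, w_4 = 2, d_4 = 2, h_4 = 2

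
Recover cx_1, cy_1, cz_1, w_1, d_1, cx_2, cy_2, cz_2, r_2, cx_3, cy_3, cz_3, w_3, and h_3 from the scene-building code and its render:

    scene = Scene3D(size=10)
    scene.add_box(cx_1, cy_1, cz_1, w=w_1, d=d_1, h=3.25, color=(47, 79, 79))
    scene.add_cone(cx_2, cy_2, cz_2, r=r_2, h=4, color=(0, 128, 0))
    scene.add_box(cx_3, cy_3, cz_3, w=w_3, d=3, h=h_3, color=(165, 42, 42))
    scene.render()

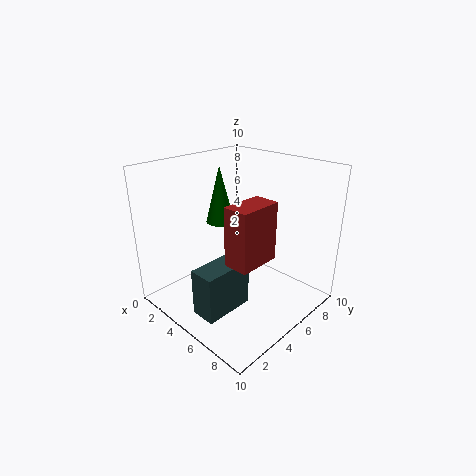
cx_1 = 4.75; cy_1 = 1; cz_1 = 0.75; w_1 = 1.75; d_1 = 3.5; cx_2 = 3.25; cy_2 = 5; cz_2 = 5.75; r_2 = 1; cx_3 = 5.75; cy_3 = 3; cz_3 = 4; w_3 = 1.75; h_3 = 4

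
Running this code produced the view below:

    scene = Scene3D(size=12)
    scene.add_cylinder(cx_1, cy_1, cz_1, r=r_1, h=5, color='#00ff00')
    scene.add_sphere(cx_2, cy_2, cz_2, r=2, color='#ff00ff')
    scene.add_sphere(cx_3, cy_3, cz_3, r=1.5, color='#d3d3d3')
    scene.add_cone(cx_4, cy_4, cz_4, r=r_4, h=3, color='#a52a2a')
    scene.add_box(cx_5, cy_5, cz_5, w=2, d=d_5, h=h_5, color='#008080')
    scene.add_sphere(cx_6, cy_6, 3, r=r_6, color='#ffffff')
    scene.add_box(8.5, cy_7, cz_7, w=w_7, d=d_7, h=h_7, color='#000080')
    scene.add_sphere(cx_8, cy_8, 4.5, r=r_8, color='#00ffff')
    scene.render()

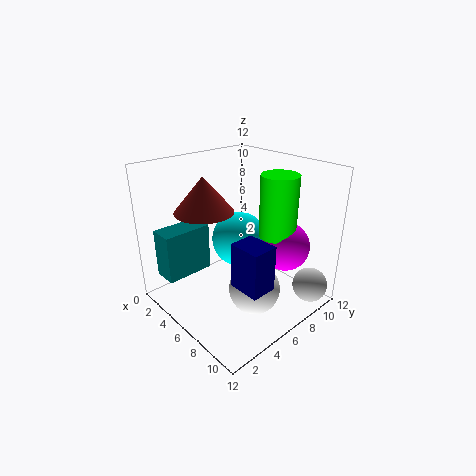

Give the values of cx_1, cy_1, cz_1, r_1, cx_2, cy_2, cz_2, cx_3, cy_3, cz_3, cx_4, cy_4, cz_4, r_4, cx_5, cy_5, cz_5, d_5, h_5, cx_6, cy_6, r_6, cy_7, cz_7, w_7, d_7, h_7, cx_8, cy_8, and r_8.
cx_1 = 8.5, cy_1 = 8, cz_1 = 6.5, r_1 = 1.5, cx_2 = 9, cy_2 = 8.5, cz_2 = 5.5, cx_3 = 10.5, cy_3 = 10.5, cz_3 = 1.5, cx_4 = 3.5, cy_4 = 4.5, cz_4 = 8, r_4 = 2.5, cx_5 = 2, cy_5 = 0.5, cz_5 = 3, d_5 = 4, h_5 = 4, cx_6 = 9, cy_6 = 5, r_6 = 2, cy_7 = 3, cz_7 = 4, w_7 = 2.5, d_7 = 2, h_7 = 3.5, cx_8 = 4, cy_8 = 8, r_8 = 2.5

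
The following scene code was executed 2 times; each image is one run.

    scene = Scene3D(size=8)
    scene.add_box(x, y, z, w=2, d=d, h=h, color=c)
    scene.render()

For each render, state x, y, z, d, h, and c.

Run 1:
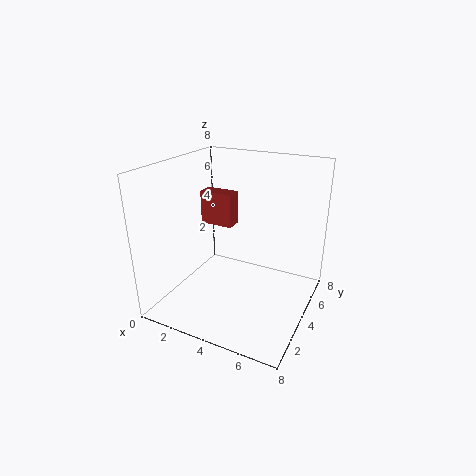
x = 1, y = 5, z = 4, d = 1, h = 2, c = 'brown'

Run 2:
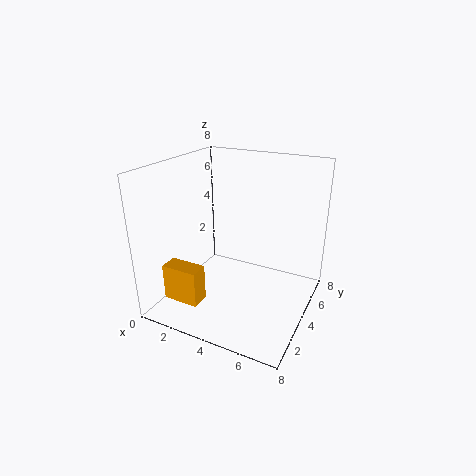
x = 1, y = 1, z = 1, d = 1, h = 2, c = 'orange'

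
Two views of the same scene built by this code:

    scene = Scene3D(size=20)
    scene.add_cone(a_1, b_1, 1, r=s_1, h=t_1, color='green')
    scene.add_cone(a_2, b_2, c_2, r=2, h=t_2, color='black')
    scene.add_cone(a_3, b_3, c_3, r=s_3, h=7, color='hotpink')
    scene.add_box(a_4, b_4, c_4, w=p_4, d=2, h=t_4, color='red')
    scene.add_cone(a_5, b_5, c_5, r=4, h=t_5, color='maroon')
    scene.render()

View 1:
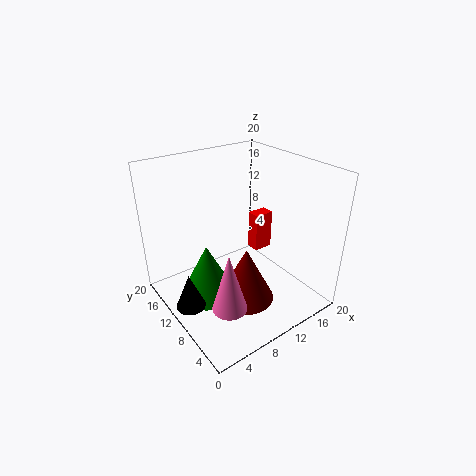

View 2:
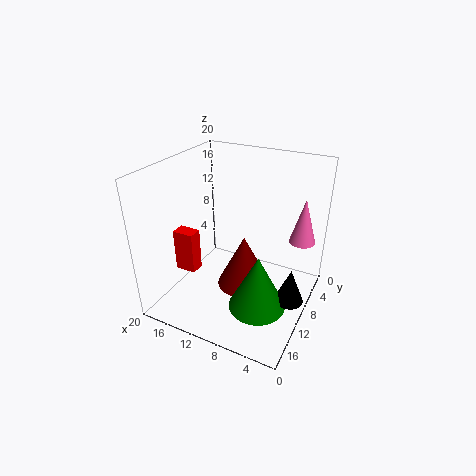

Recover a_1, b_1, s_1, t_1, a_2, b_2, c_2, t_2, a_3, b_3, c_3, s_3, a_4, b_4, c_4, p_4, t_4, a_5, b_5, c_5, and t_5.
a_1 = 6; b_1 = 12; s_1 = 4; t_1 = 8; a_2 = 2; b_2 = 10; c_2 = 2; t_2 = 5; a_3 = 3; b_3 = 2; c_3 = 7; s_3 = 2; a_4 = 15; b_4 = 12; c_4 = 5; p_4 = 3; t_4 = 6; a_5 = 10; b_5 = 8; c_5 = 1; t_5 = 8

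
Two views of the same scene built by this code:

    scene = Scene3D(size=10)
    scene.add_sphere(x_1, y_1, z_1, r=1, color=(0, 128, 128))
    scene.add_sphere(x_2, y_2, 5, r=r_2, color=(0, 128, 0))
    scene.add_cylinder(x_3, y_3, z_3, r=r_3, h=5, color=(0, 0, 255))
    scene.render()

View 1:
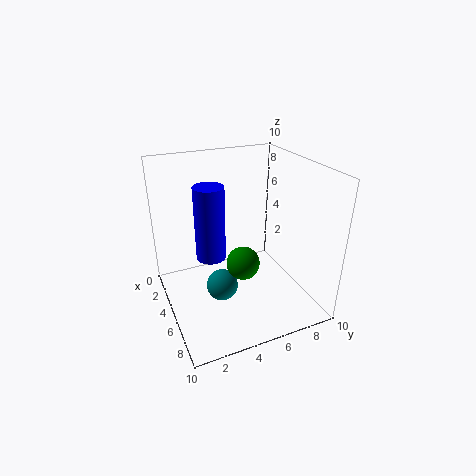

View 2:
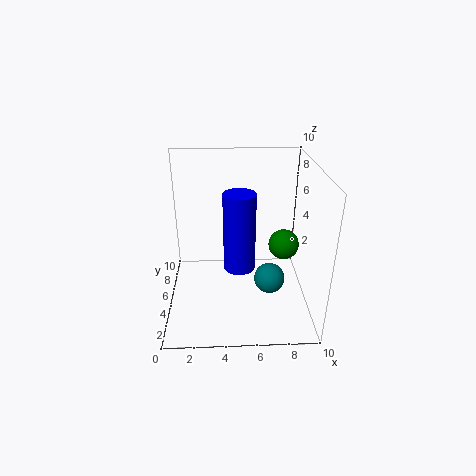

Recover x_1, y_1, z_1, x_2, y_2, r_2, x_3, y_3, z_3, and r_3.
x_1 = 7, y_1 = 3, z_1 = 3, x_2 = 8, y_2 = 4, r_2 = 1, x_3 = 5, y_3 = 3, z_3 = 4, r_3 = 1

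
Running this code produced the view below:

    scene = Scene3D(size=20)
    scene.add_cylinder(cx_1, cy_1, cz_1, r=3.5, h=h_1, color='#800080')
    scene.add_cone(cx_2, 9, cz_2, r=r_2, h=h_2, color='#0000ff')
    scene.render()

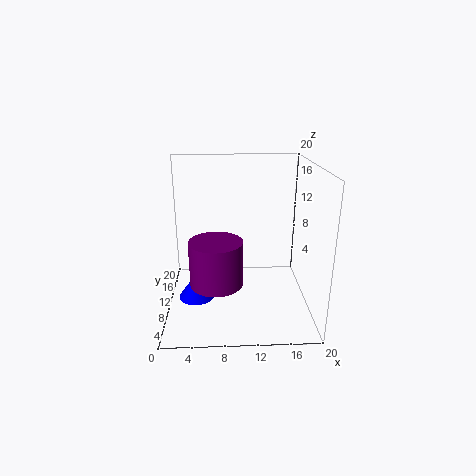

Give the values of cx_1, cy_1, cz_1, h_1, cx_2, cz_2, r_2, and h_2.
cx_1 = 7, cy_1 = 6.5, cz_1 = 5, h_1 = 6, cx_2 = 4, cz_2 = 1.5, r_2 = 2.5, h_2 = 3.5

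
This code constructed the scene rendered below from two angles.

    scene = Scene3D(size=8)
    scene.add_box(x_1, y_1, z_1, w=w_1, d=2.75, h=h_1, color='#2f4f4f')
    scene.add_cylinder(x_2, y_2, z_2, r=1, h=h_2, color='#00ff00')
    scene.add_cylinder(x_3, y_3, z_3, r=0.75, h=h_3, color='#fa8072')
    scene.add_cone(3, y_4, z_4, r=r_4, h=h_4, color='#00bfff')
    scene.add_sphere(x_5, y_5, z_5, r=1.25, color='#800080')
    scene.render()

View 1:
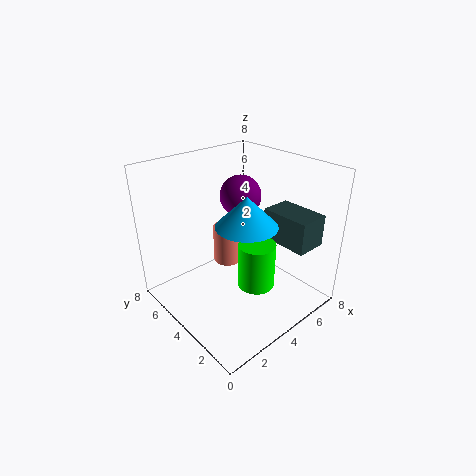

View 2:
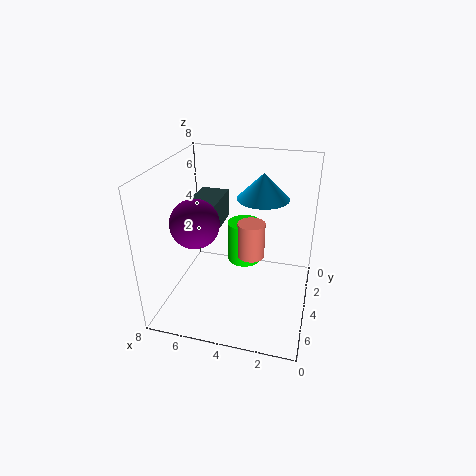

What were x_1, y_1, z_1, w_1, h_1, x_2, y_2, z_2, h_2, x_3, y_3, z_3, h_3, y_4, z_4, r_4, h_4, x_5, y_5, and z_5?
x_1 = 5.5, y_1 = 0.75, z_1 = 3.75, w_1 = 1.75, h_1 = 1.75, x_2 = 4, y_2 = 2.5, z_2 = 1.75, h_2 = 2.5, x_3 = 3.25, y_3 = 4, z_3 = 3, h_3 = 2, y_4 = 2.25, z_4 = 5.75, r_4 = 1.5, h_4 = 1.5, x_5 = 5.75, y_5 = 5.75, z_5 = 5.5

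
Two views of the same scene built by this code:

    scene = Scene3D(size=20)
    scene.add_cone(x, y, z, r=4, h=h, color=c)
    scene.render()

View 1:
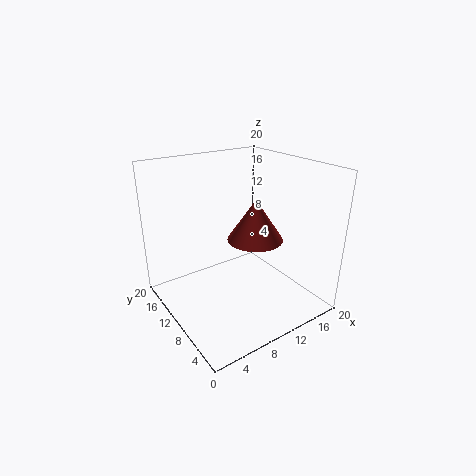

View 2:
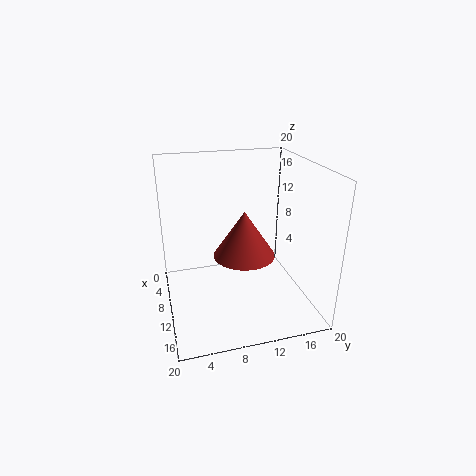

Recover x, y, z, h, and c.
x = 13, y = 10, z = 9, h = 6, c = 'brown'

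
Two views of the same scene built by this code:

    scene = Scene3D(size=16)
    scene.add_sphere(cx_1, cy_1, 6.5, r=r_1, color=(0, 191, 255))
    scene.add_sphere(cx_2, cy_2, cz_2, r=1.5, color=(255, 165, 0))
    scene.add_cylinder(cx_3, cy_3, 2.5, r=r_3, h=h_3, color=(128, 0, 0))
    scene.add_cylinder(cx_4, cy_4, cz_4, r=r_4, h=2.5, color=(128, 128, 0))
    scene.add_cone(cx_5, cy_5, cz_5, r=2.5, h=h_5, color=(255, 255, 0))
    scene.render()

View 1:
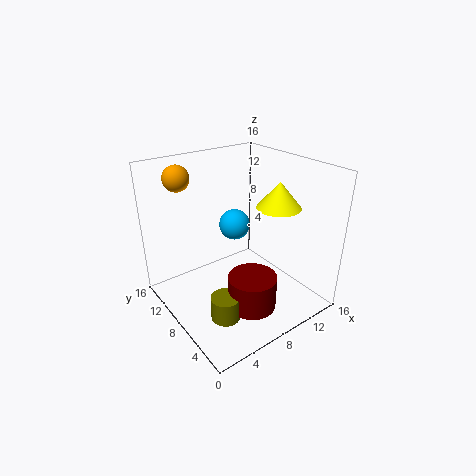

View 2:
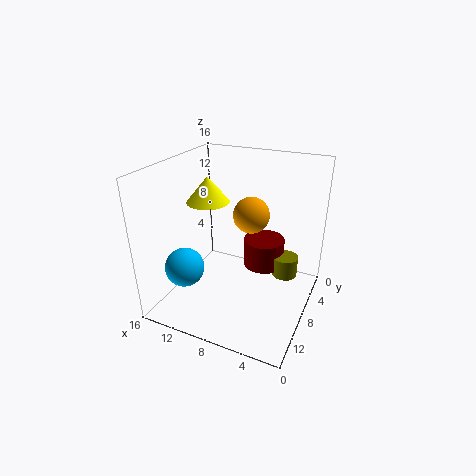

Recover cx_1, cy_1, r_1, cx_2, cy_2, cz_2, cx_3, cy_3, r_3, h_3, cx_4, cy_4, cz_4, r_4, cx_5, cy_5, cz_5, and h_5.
cx_1 = 11.5; cy_1 = 13.5; r_1 = 2; cx_2 = 4; cy_2 = 14; cz_2 = 14; cx_3 = 6.5; cy_3 = 3.5; r_3 = 2.5; h_3 = 3.5; cx_4 = 3.5; cy_4 = 4; cz_4 = 2; r_4 = 1.5; cx_5 = 12.5; cy_5 = 6.5; cz_5 = 11; h_5 = 3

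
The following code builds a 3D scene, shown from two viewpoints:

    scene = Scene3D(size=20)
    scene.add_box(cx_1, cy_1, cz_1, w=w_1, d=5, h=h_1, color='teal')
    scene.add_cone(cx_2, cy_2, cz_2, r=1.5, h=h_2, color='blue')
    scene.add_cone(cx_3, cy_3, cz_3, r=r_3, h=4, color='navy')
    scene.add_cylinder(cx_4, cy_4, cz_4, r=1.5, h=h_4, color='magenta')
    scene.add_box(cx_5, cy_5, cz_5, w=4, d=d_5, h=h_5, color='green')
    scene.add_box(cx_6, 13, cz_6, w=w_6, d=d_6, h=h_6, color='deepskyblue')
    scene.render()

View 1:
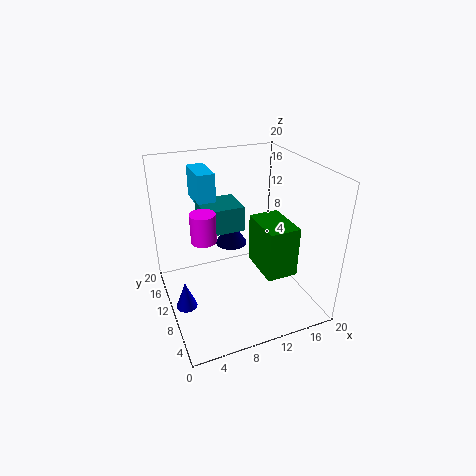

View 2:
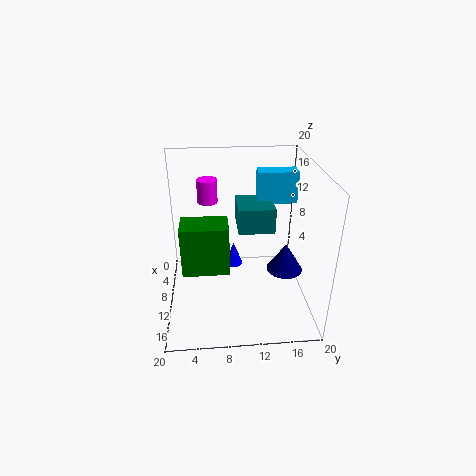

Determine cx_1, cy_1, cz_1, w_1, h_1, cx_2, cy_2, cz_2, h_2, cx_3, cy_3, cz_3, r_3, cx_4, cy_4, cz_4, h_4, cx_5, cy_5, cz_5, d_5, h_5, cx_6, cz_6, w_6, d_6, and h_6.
cx_1 = 5.5
cy_1 = 10
cz_1 = 11
w_1 = 5.5
h_1 = 3.5
cx_2 = 2
cy_2 = 10
cz_2 = 0.5
h_2 = 4
cx_3 = 11.5
cy_3 = 16.5
cz_3 = 5.5
r_3 = 2.5
cx_4 = 4
cy_4 = 6
cz_4 = 13
h_4 = 3.5
cx_5 = 11
cy_5 = 2.5
cz_5 = 7.5
d_5 = 6
h_5 = 6.5
cx_6 = 5.5
cz_6 = 14
w_6 = 2.5
d_6 = 5.5
h_6 = 4.5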